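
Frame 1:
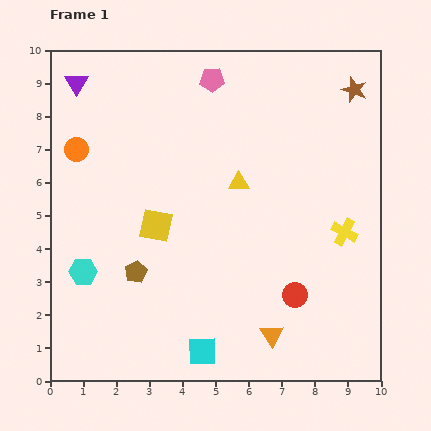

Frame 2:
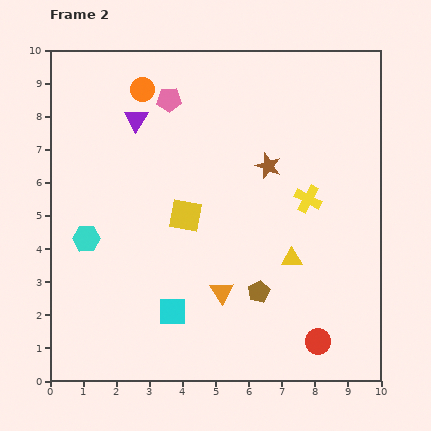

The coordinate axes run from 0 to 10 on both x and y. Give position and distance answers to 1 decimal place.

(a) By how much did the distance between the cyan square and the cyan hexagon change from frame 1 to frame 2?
-0.9

Distance in frame 1: 4.3. Distance in frame 2: 3.4.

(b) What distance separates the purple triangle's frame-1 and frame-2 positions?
2.1

The purple triangle moved from (0.8, 9.0) to (2.6, 7.9), a distance of √(1.8² + 1.1²) ≈ 2.1.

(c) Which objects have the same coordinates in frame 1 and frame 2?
none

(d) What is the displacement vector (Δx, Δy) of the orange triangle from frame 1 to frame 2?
(-1.5, 1.3)

The orange triangle was at (6.7, 1.4) in frame 1 and (5.2, 2.7) in frame 2.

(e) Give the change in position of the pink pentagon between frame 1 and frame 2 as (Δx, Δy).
(-1.3, -0.6)

The pink pentagon was at (4.9, 9.1) in frame 1 and (3.6, 8.5) in frame 2.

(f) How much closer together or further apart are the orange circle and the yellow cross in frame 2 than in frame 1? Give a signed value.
-2.5

Distance in frame 1: 8.5. Distance in frame 2: 6.0.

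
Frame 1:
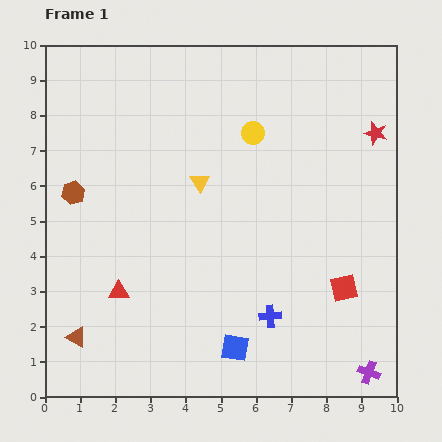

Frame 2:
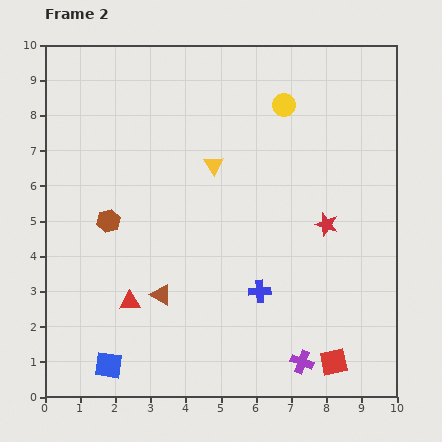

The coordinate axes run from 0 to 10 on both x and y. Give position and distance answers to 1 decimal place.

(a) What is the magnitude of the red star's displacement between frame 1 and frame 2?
3.0

The red star moved from (9.4, 7.5) to (8.0, 4.9), a distance of √(1.4² + 2.6²) ≈ 3.0.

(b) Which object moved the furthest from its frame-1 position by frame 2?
the blue square

(moved 3.6; next 3.0)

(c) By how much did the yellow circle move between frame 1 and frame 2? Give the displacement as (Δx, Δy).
(0.9, 0.8)

The yellow circle was at (5.9, 7.5) in frame 1 and (6.8, 8.3) in frame 2.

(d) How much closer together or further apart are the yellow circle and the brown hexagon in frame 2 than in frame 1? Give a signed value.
+0.6

Distance in frame 1: 5.4. Distance in frame 2: 6.0.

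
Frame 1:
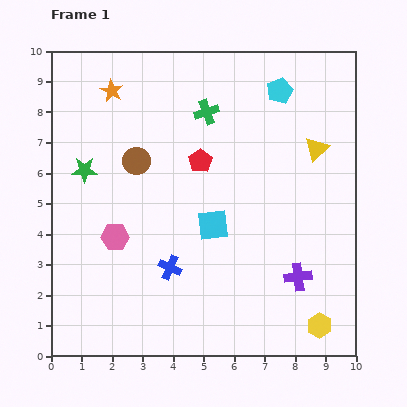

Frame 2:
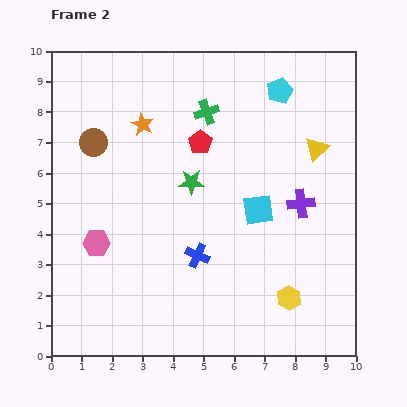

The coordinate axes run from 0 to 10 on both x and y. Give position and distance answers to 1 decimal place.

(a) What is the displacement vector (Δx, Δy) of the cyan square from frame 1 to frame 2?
(1.5, 0.5)

The cyan square was at (5.3, 4.3) in frame 1 and (6.8, 4.8) in frame 2.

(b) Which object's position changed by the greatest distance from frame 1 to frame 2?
the green star

(moved 3.5; next 2.4)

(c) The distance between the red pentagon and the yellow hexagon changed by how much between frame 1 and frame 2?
-0.8

Distance in frame 1: 6.7. Distance in frame 2: 5.9.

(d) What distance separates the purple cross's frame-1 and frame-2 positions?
2.4

The purple cross moved from (8.1, 2.6) to (8.2, 5.0), a distance of √(0.1² + 2.4²) ≈ 2.4.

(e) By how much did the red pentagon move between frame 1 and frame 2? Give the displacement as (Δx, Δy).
(0.0, 0.6)

The red pentagon was at (4.9, 6.4) in frame 1 and (4.9, 7.0) in frame 2.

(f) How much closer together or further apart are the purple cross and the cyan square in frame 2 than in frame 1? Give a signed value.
-1.9

Distance in frame 1: 3.3. Distance in frame 2: 1.4.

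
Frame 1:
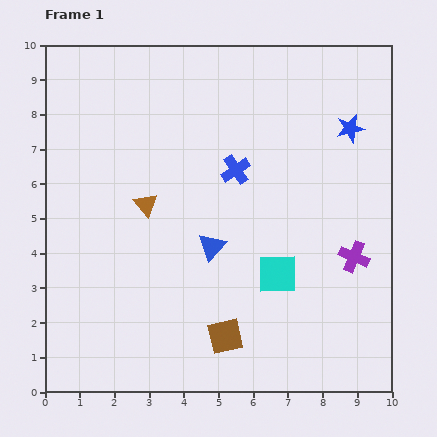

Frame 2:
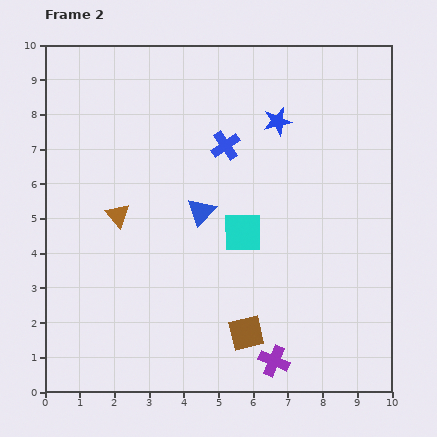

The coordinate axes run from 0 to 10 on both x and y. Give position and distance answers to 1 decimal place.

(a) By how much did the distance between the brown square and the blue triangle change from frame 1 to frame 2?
+1.1

Distance in frame 1: 2.6. Distance in frame 2: 3.7.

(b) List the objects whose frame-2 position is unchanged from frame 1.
none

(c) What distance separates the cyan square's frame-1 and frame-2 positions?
1.6

The cyan square moved from (6.7, 3.4) to (5.7, 4.6), a distance of √(1.0² + 1.2²) ≈ 1.6.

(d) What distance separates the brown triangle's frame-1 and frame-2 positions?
0.9

The brown triangle moved from (2.9, 5.4) to (2.1, 5.1), a distance of √(0.8² + 0.3²) ≈ 0.9.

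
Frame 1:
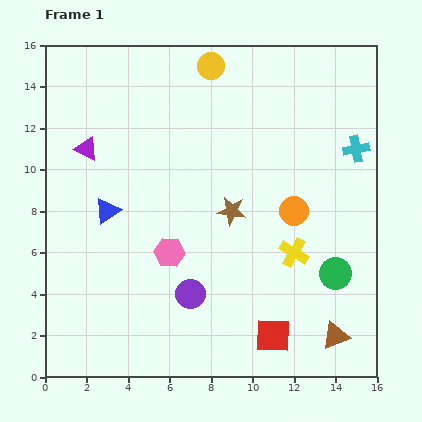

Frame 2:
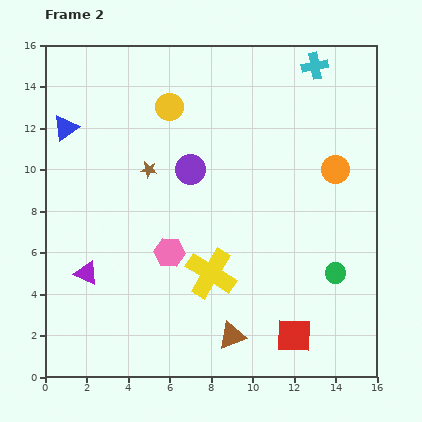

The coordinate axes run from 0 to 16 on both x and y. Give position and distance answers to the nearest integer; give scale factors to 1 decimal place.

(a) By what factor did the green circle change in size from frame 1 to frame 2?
0.7×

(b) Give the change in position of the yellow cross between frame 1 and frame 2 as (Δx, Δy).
(-4, -1)

The yellow cross was at (12, 6) in frame 1 and (8, 5) in frame 2.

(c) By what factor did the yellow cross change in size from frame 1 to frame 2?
1.7×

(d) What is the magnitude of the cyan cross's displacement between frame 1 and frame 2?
4

The cyan cross moved from (15, 11) to (13, 15), a distance of √(2² + 4²) ≈ 4.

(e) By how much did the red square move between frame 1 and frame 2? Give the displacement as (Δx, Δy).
(1, 0)

The red square was at (11, 2) in frame 1 and (12, 2) in frame 2.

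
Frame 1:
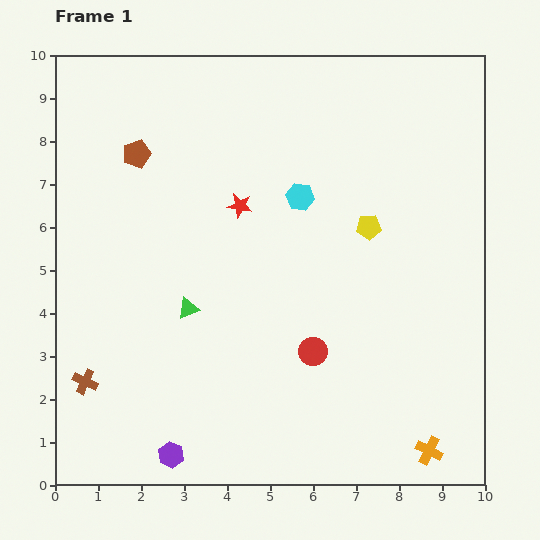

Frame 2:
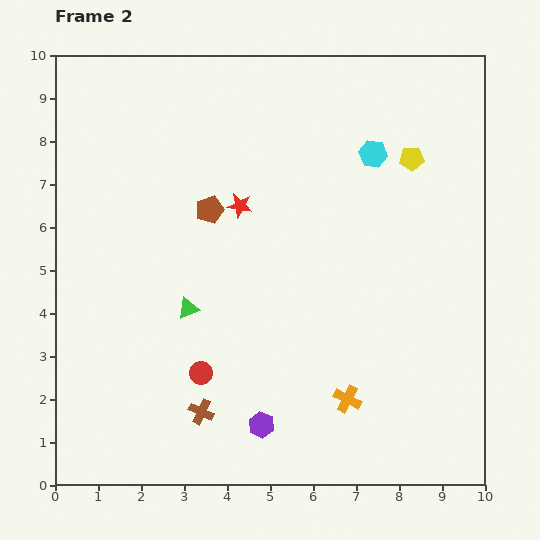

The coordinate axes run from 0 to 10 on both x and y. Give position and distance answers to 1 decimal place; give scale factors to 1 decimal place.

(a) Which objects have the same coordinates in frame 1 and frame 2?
the green triangle, the red star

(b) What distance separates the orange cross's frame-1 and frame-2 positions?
2.2

The orange cross moved from (8.7, 0.8) to (6.8, 2.0), a distance of √(1.9² + 1.2²) ≈ 2.2.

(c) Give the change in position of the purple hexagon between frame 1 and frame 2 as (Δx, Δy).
(2.1, 0.7)

The purple hexagon was at (2.7, 0.7) in frame 1 and (4.8, 1.4) in frame 2.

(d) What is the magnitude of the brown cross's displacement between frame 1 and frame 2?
2.8

The brown cross moved from (0.7, 2.4) to (3.4, 1.7), a distance of √(2.7² + 0.7²) ≈ 2.8.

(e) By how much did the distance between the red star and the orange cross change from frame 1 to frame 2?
-2.1

Distance in frame 1: 7.2. Distance in frame 2: 5.1.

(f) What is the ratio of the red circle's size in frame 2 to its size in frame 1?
0.8×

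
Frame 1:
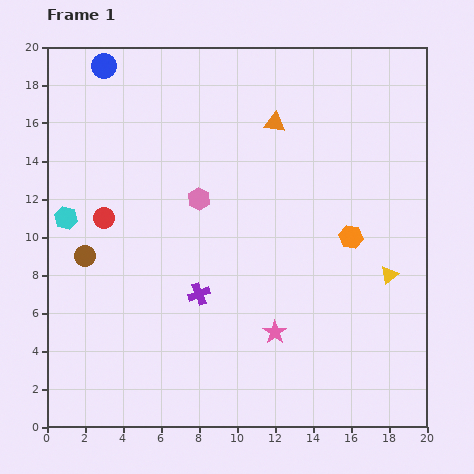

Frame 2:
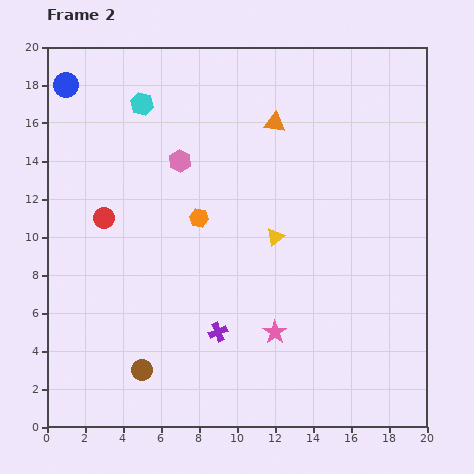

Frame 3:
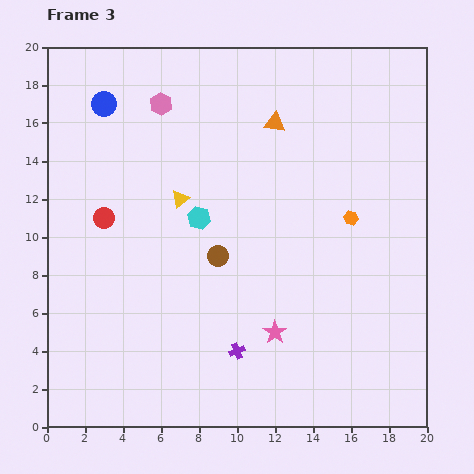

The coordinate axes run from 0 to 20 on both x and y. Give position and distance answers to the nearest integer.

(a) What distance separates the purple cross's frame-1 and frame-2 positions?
2

The purple cross moved from (8, 7) to (9, 5), a distance of √(1² + 2²) ≈ 2.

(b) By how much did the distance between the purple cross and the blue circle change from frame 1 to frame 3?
+2

Distance in frame 1: 13. Distance in frame 3: 15.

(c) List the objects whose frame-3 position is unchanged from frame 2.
the red circle, the pink star, the orange triangle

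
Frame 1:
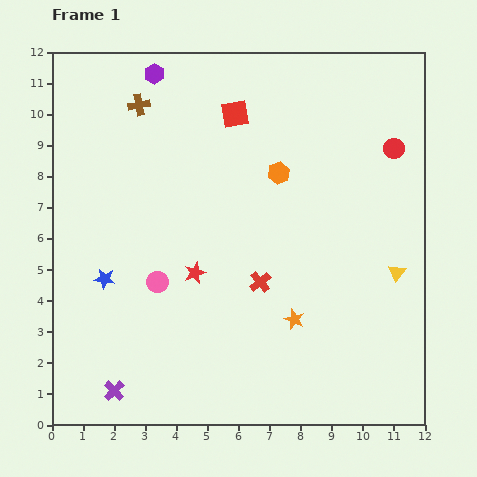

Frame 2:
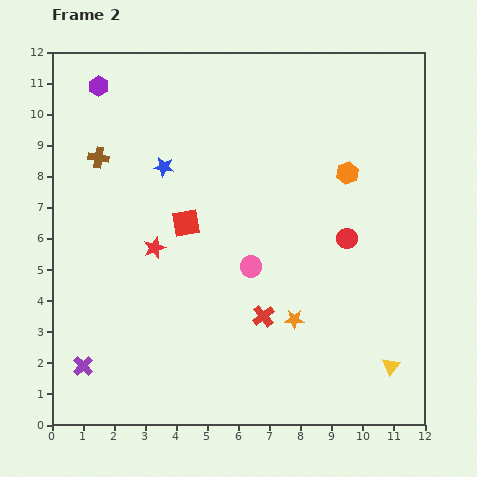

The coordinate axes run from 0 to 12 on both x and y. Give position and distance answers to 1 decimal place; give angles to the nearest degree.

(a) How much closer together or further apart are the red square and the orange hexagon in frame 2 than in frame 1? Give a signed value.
+3.0

Distance in frame 1: 2.4. Distance in frame 2: 5.4.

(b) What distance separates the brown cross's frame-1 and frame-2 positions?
2.1

The brown cross moved from (2.8, 10.3) to (1.5, 8.6), a distance of √(1.3² + 1.7²) ≈ 2.1.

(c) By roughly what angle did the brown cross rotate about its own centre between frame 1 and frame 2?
20° clockwise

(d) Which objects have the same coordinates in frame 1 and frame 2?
the orange star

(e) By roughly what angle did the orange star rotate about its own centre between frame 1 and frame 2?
21° counter-clockwise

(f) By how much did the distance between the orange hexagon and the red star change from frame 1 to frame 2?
+2.4

Distance in frame 1: 4.2. Distance in frame 2: 6.6.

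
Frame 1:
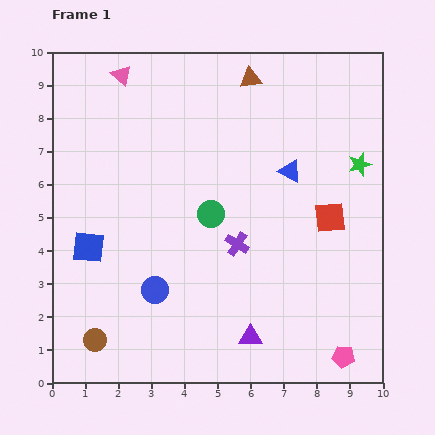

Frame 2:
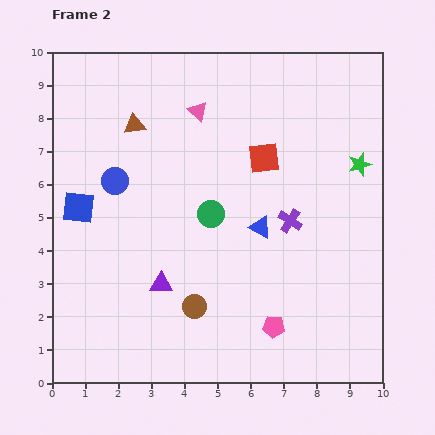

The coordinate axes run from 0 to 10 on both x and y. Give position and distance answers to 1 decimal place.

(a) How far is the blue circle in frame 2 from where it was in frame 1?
3.5

The blue circle moved from (3.1, 2.8) to (1.9, 6.1), a distance of √(1.2² + 3.3²) ≈ 3.5.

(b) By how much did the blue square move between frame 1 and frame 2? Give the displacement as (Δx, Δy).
(-0.3, 1.2)

The blue square was at (1.1, 4.1) in frame 1 and (0.8, 5.3) in frame 2.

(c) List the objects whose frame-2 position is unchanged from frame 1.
the green star, the green circle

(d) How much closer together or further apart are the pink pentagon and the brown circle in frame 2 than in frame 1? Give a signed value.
-5.0

Distance in frame 1: 7.5. Distance in frame 2: 2.5.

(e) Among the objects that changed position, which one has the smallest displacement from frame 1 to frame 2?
the blue square

(moved 1.2)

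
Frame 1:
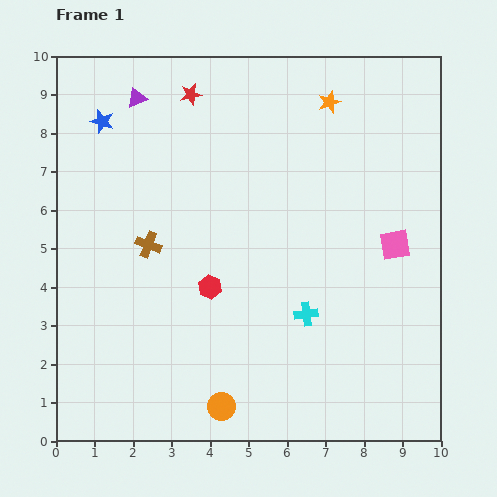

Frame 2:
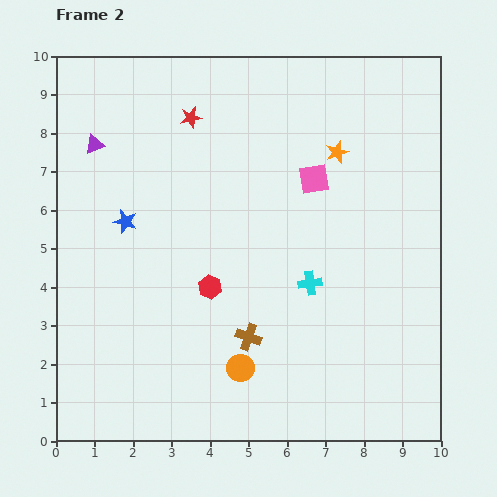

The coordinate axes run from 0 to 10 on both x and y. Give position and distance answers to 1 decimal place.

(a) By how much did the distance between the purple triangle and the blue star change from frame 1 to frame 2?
+1.1

Distance in frame 1: 1.1. Distance in frame 2: 2.2.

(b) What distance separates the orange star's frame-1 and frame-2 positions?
1.3

The orange star moved from (7.1, 8.8) to (7.3, 7.5), a distance of √(0.2² + 1.3²) ≈ 1.3.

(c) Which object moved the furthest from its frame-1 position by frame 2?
the brown cross

(moved 3.5; next 2.7)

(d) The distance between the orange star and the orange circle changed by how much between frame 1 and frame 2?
-2.3

Distance in frame 1: 8.4. Distance in frame 2: 6.1.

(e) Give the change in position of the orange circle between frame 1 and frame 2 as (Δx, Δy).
(0.5, 1.0)

The orange circle was at (4.3, 0.9) in frame 1 and (4.8, 1.9) in frame 2.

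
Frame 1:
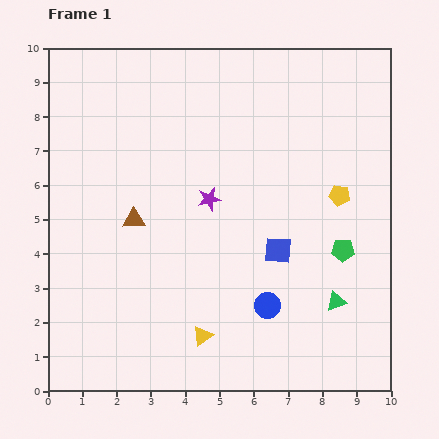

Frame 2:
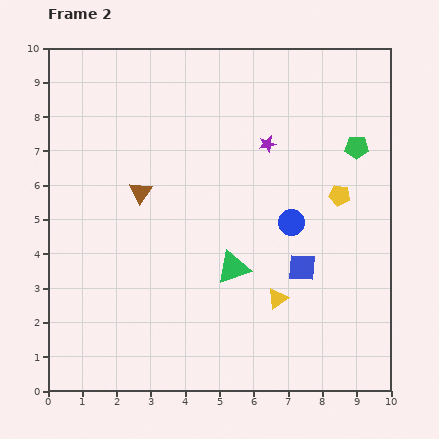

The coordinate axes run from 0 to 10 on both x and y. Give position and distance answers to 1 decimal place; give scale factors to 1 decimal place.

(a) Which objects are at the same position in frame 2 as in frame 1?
the yellow pentagon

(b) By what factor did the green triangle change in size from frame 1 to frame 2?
1.7×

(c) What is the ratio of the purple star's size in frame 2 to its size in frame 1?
0.7×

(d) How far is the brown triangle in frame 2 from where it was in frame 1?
0.8

The brown triangle moved from (2.5, 5.0) to (2.7, 5.8), a distance of √(0.2² + 0.8²) ≈ 0.8.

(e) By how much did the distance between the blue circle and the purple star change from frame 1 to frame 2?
-1.1

Distance in frame 1: 3.5. Distance in frame 2: 2.4.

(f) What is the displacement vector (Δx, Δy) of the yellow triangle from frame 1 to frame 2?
(2.2, 1.1)

The yellow triangle was at (4.5, 1.6) in frame 1 and (6.7, 2.7) in frame 2.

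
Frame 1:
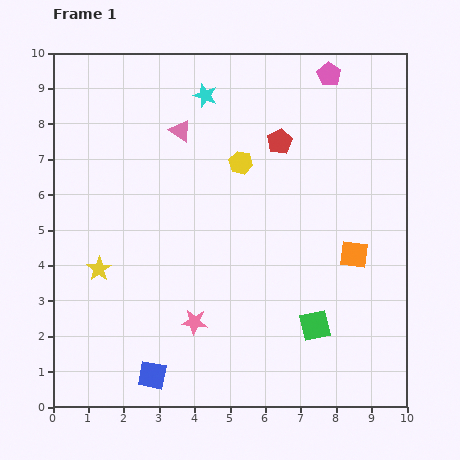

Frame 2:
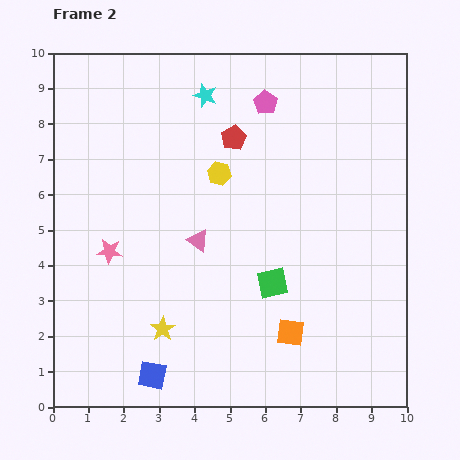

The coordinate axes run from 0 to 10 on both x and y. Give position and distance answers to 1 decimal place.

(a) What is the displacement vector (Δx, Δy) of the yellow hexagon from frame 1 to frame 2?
(-0.6, -0.3)

The yellow hexagon was at (5.3, 6.9) in frame 1 and (4.7, 6.6) in frame 2.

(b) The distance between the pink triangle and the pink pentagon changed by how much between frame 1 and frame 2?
-0.2

Distance in frame 1: 4.5. Distance in frame 2: 4.3.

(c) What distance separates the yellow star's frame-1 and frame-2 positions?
2.5

The yellow star moved from (1.3, 3.9) to (3.1, 2.2), a distance of √(1.8² + 1.7²) ≈ 2.5.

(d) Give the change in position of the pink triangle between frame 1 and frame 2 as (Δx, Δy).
(0.5, -3.1)

The pink triangle was at (3.6, 7.8) in frame 1 and (4.1, 4.7) in frame 2.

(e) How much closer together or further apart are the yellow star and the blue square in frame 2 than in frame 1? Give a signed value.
-2.1

Distance in frame 1: 3.4. Distance in frame 2: 1.3.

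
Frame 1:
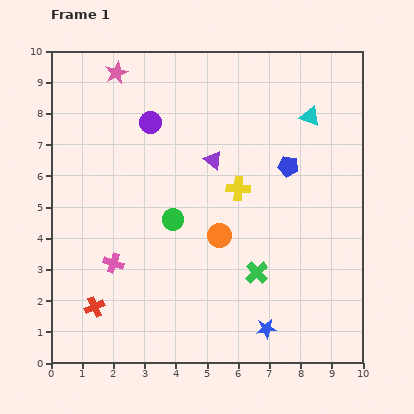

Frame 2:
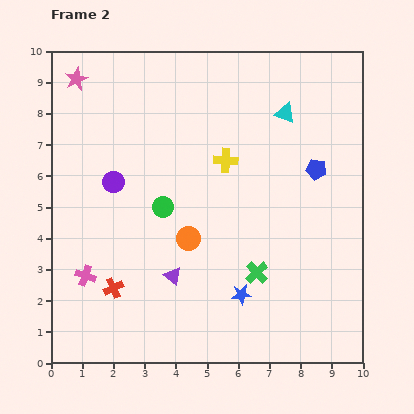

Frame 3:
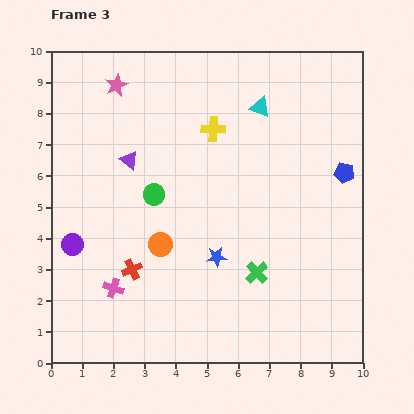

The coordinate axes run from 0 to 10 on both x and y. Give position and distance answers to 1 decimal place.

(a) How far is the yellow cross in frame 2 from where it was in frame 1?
1.0

The yellow cross moved from (6.0, 5.6) to (5.6, 6.5), a distance of √(0.4² + 0.9²) ≈ 1.0.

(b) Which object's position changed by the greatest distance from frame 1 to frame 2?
the purple triangle

(moved 3.9; next 2.2)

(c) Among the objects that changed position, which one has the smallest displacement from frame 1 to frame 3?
the pink star

(moved 0.4)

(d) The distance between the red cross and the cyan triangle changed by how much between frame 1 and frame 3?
-2.6

Distance in frame 1: 9.2. Distance in frame 3: 6.6.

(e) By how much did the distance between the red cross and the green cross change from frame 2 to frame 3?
-0.6

Distance in frame 2: 4.6. Distance in frame 3: 4.0.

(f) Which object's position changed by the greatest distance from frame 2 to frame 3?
the purple triangle

(moved 4.0; next 2.4)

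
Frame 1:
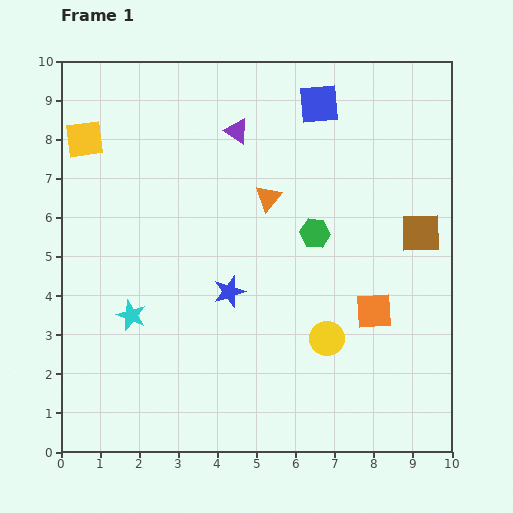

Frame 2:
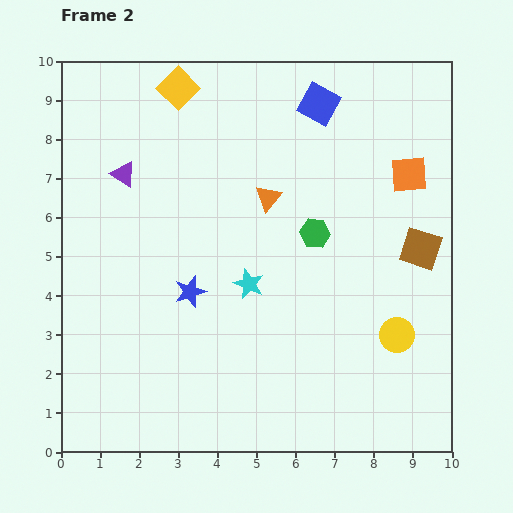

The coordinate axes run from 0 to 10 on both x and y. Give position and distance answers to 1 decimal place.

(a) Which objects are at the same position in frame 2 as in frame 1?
the orange triangle, the green hexagon, the blue square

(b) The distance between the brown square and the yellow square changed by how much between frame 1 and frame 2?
-1.5

Distance in frame 1: 8.9. Distance in frame 2: 7.4.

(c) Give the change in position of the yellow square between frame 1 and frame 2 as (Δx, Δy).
(2.4, 1.3)

The yellow square was at (0.6, 8.0) in frame 1 and (3.0, 9.3) in frame 2.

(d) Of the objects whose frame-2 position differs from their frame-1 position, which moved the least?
the brown square

(moved 0.4)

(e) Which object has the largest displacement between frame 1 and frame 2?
the orange square

(moved 3.6; next 3.1)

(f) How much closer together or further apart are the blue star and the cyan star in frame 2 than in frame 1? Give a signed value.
-1.1

Distance in frame 1: 2.6. Distance in frame 2: 1.5.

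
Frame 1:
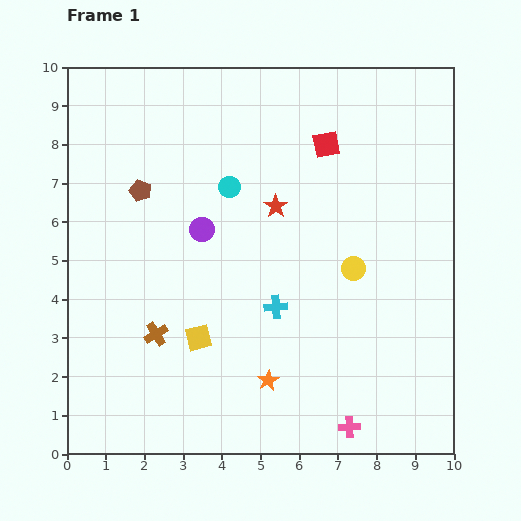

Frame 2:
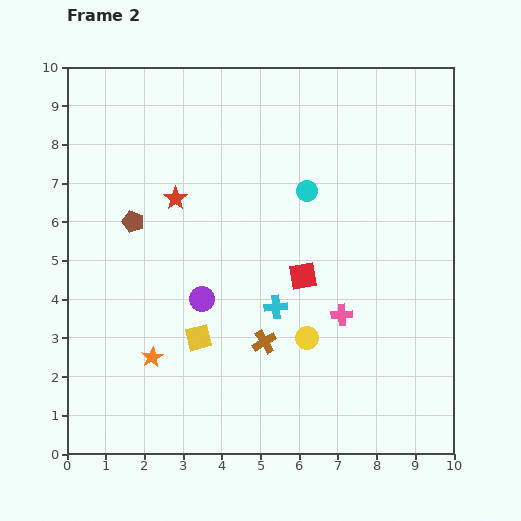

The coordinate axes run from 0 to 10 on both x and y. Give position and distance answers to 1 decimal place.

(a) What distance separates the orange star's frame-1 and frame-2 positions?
3.1

The orange star moved from (5.2, 1.9) to (2.2, 2.5), a distance of √(3.0² + 0.6²) ≈ 3.1.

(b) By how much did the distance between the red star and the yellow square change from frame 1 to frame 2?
-0.3

Distance in frame 1: 3.9. Distance in frame 2: 3.6.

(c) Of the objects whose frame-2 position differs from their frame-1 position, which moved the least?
the brown pentagon

(moved 0.8)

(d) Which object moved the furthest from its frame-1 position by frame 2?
the red square

(moved 3.5; next 3.1)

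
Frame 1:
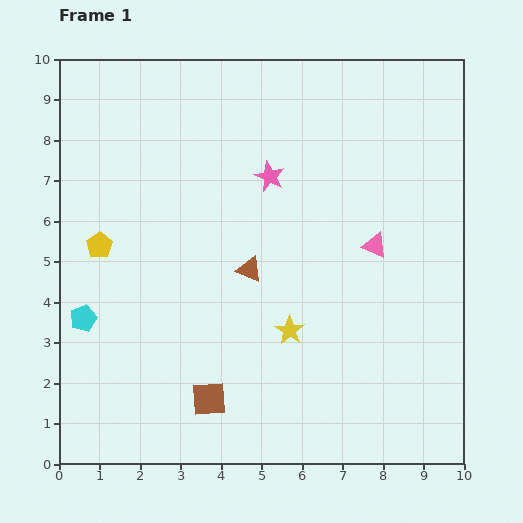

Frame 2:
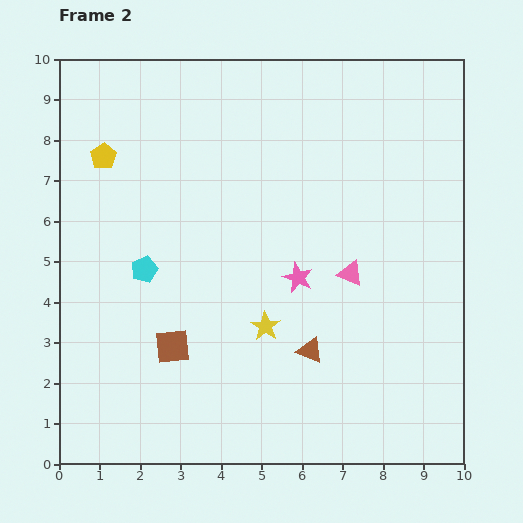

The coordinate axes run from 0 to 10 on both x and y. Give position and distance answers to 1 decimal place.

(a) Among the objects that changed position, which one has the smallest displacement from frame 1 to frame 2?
the yellow star

(moved 0.6)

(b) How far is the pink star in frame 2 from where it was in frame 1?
2.6

The pink star moved from (5.2, 7.1) to (5.9, 4.6), a distance of √(0.7² + 2.5²) ≈ 2.6.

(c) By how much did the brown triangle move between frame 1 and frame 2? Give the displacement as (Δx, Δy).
(1.5, -2.0)

The brown triangle was at (4.7, 4.8) in frame 1 and (6.2, 2.8) in frame 2.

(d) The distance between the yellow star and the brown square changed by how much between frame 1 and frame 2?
-0.2

Distance in frame 1: 2.6. Distance in frame 2: 2.4.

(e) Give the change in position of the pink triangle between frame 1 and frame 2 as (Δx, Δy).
(-0.6, -0.7)

The pink triangle was at (7.8, 5.4) in frame 1 and (7.2, 4.7) in frame 2.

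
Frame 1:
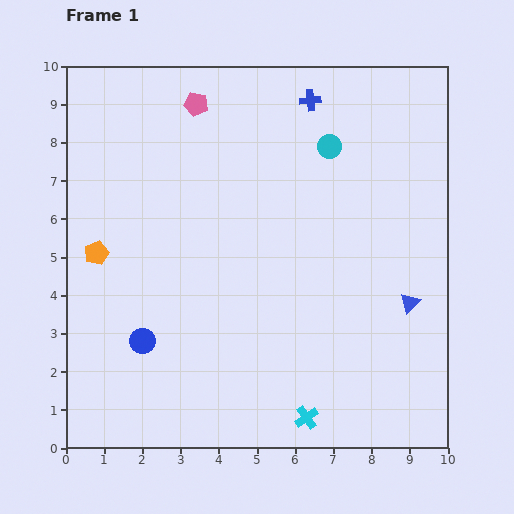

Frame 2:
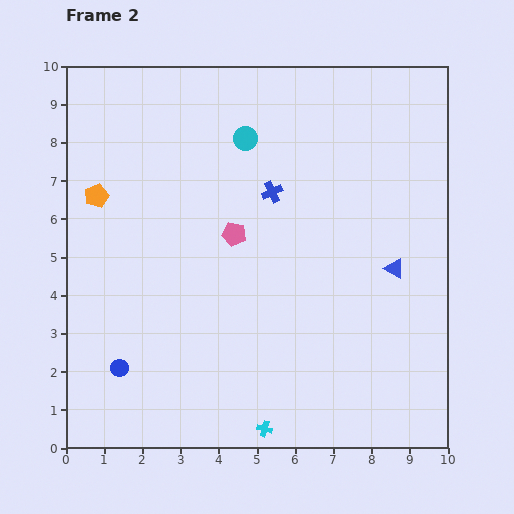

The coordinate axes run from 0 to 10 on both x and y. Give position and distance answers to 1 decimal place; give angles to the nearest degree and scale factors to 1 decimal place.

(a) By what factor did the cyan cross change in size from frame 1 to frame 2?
0.6×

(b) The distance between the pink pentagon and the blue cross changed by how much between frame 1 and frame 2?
-1.5

Distance in frame 1: 3.0. Distance in frame 2: 1.5.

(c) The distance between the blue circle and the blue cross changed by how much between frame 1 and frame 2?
-1.6

Distance in frame 1: 7.7. Distance in frame 2: 6.1.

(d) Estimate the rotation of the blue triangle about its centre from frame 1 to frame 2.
47° counter-clockwise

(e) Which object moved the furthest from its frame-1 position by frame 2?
the pink pentagon

(moved 3.5; next 2.6)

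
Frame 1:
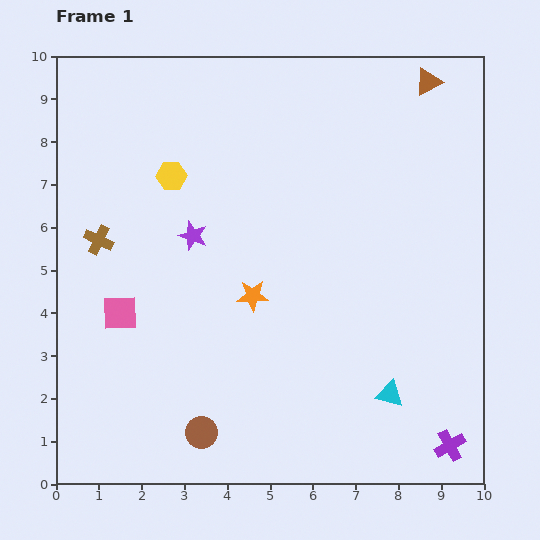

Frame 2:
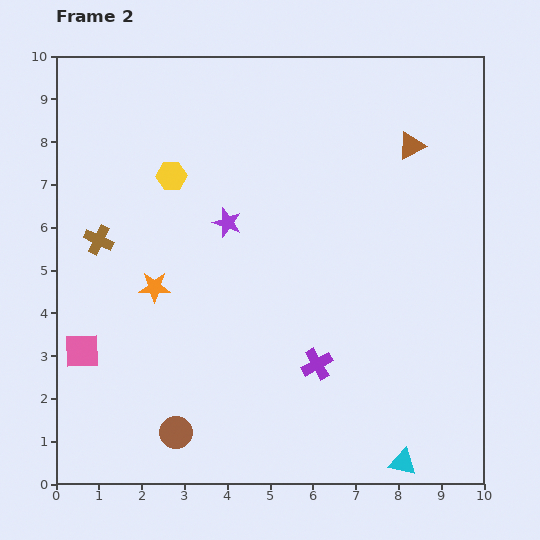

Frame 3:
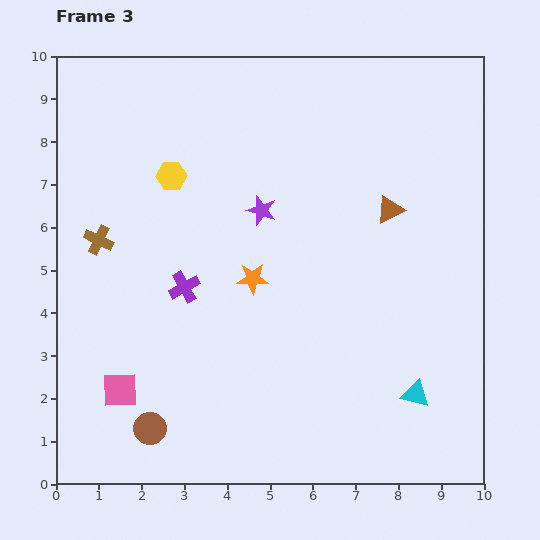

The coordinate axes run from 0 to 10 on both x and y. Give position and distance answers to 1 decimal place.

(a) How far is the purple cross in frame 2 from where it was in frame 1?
3.6

The purple cross moved from (9.2, 0.9) to (6.1, 2.8), a distance of √(3.1² + 1.9²) ≈ 3.6.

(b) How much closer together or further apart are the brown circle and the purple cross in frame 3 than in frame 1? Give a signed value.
-2.4

Distance in frame 1: 5.8. Distance in frame 3: 3.4.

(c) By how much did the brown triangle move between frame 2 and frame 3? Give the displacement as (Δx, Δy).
(-0.5, -1.5)

The brown triangle was at (8.3, 7.9) in frame 2 and (7.8, 6.4) in frame 3.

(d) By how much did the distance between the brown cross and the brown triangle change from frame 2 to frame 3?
-0.8

Distance in frame 2: 7.6. Distance in frame 3: 6.8.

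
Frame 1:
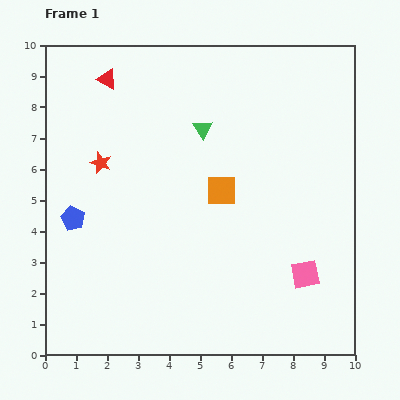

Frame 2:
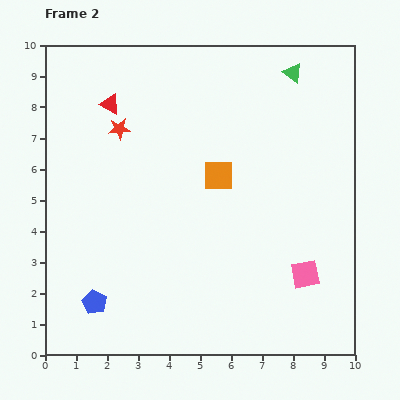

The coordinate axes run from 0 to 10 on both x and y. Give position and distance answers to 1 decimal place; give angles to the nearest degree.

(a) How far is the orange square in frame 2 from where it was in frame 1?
0.5

The orange square moved from (5.7, 5.3) to (5.6, 5.8), a distance of √(0.1² + 0.5²) ≈ 0.5.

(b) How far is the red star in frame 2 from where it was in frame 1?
1.3

The red star moved from (1.8, 6.2) to (2.4, 7.3), a distance of √(0.6² + 1.1²) ≈ 1.3.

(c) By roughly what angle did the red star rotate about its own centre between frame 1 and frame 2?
27° counter-clockwise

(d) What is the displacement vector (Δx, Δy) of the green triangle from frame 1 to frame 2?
(2.9, 1.8)

The green triangle was at (5.1, 7.3) in frame 1 and (8.0, 9.1) in frame 2.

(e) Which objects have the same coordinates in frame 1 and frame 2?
the pink square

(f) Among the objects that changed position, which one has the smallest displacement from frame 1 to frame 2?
the orange square

(moved 0.5)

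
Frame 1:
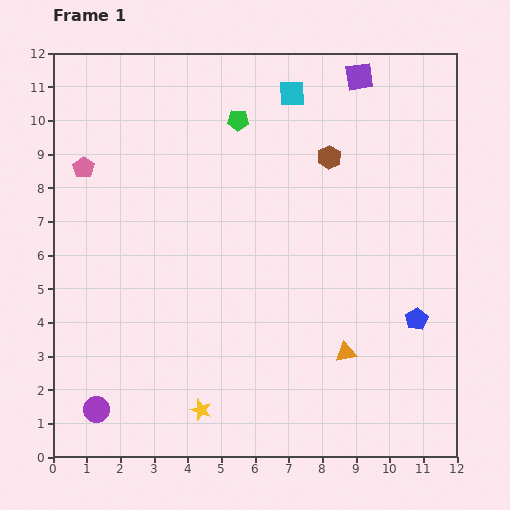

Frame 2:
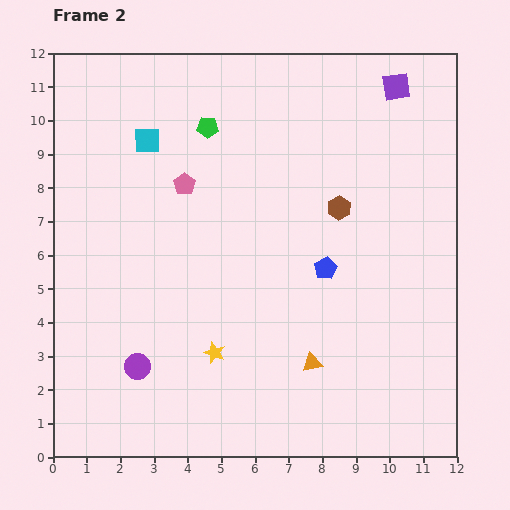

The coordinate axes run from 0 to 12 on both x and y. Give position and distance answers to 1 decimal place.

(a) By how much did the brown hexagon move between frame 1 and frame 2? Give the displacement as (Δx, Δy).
(0.3, -1.5)

The brown hexagon was at (8.2, 8.9) in frame 1 and (8.5, 7.4) in frame 2.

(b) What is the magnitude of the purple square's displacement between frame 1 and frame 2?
1.1

The purple square moved from (9.1, 11.3) to (10.2, 11.0), a distance of √(1.1² + 0.3²) ≈ 1.1.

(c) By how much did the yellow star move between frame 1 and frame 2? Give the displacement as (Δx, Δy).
(0.4, 1.7)

The yellow star was at (4.4, 1.4) in frame 1 and (4.8, 3.1) in frame 2.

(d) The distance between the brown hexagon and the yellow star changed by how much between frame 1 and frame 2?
-2.7

Distance in frame 1: 8.4. Distance in frame 2: 5.7.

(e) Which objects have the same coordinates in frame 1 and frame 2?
none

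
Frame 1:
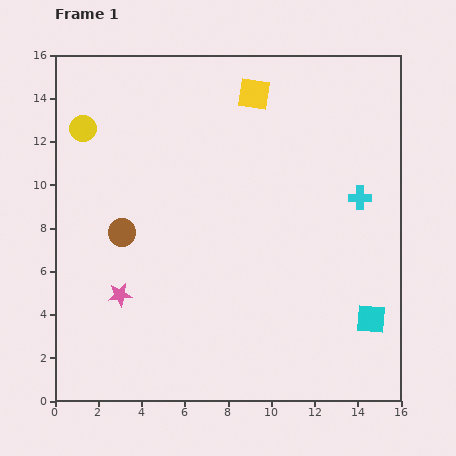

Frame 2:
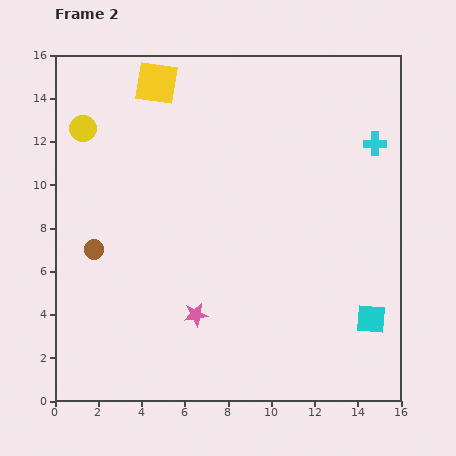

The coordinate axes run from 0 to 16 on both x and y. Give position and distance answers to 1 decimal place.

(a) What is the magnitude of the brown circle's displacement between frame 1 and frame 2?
1.5

The brown circle moved from (3.1, 7.8) to (1.8, 7.0), a distance of √(1.3² + 0.8²) ≈ 1.5.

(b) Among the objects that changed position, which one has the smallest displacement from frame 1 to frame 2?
the brown circle

(moved 1.5)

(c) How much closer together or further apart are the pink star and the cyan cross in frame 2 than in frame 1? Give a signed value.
-0.5

Distance in frame 1: 12.0. Distance in frame 2: 11.5.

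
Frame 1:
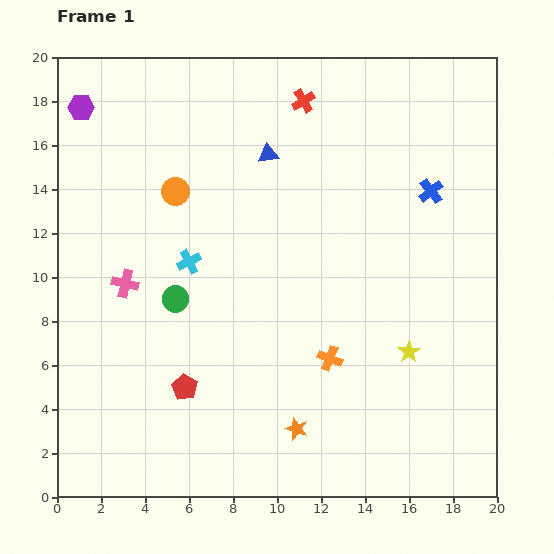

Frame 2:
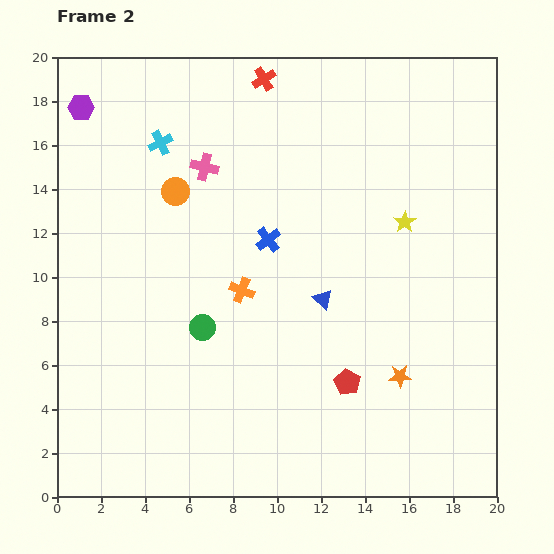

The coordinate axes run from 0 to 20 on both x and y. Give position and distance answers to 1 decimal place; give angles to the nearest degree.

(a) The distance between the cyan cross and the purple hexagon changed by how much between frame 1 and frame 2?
-4.6

Distance in frame 1: 8.5. Distance in frame 2: 3.9.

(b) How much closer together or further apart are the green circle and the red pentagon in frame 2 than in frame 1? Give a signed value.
+3.1

Distance in frame 1: 4.0. Distance in frame 2: 7.1.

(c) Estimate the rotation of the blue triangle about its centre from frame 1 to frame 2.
50° clockwise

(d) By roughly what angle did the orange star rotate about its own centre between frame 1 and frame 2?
22° counter-clockwise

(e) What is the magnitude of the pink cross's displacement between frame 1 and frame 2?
6.4

The pink cross moved from (3.1, 9.7) to (6.7, 15.0), a distance of √(3.6² + 5.3²) ≈ 6.4.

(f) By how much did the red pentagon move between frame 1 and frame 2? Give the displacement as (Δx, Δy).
(7.4, 0.2)

The red pentagon was at (5.8, 5.0) in frame 1 and (13.2, 5.2) in frame 2.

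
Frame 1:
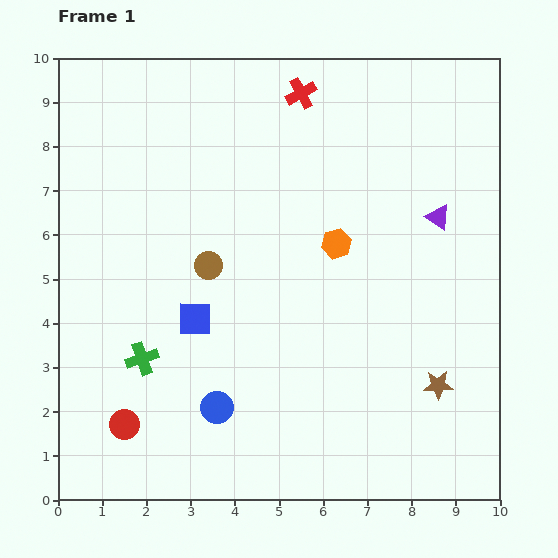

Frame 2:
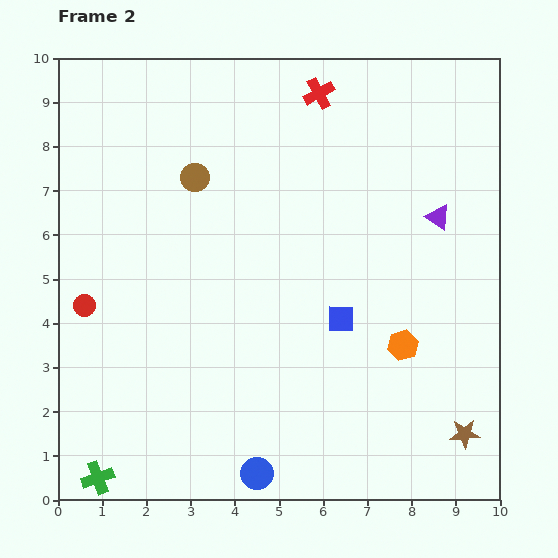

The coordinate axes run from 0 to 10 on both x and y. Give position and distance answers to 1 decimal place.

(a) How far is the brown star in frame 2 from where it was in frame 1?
1.3

The brown star moved from (8.6, 2.6) to (9.2, 1.5), a distance of √(0.6² + 1.1²) ≈ 1.3.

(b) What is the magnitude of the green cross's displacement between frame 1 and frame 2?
2.9

The green cross moved from (1.9, 3.2) to (0.9, 0.5), a distance of √(1.0² + 2.7²) ≈ 2.9.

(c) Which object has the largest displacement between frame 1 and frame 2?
the blue square

(moved 3.3; next 2.9)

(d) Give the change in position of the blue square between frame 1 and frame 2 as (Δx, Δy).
(3.3, 0.0)

The blue square was at (3.1, 4.1) in frame 1 and (6.4, 4.1) in frame 2.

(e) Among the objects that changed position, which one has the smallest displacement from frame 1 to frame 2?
the red cross

(moved 0.4)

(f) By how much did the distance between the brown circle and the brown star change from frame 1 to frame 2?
+2.5

Distance in frame 1: 5.9. Distance in frame 2: 8.4.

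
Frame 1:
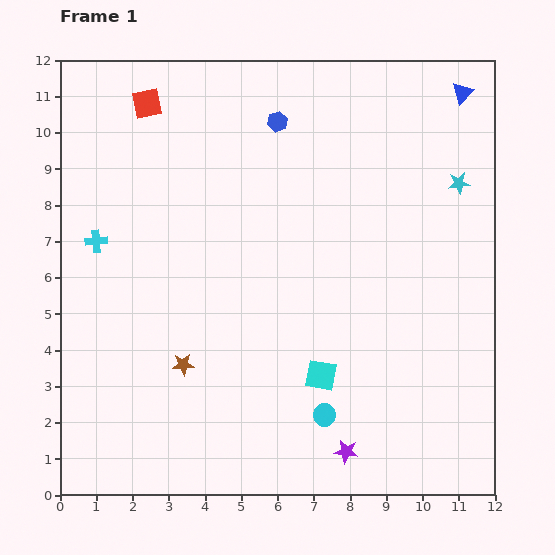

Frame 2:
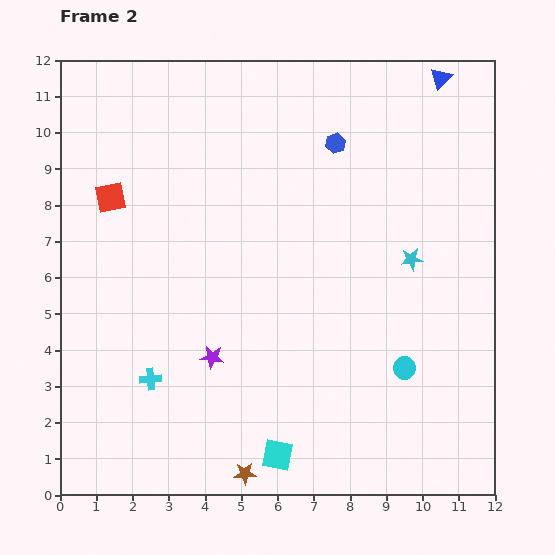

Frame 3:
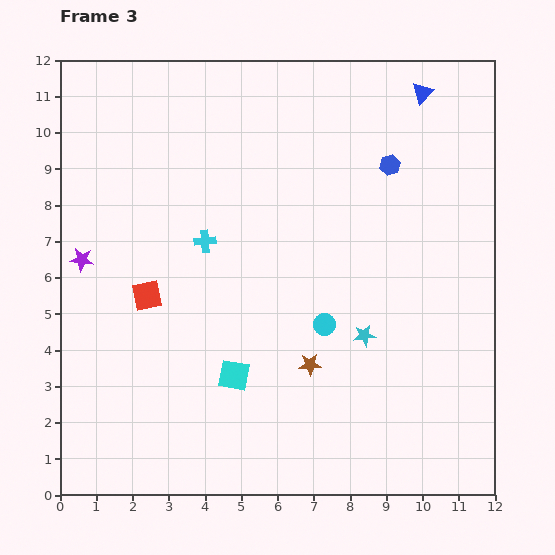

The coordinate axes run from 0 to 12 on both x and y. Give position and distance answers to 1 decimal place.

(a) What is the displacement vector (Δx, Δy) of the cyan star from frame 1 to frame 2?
(-1.3, -2.1)

The cyan star was at (11.0, 8.6) in frame 1 and (9.7, 6.5) in frame 2.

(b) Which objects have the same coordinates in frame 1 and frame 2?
none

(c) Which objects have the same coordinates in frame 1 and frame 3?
none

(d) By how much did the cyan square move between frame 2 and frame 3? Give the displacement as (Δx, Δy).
(-1.2, 2.2)

The cyan square was at (6.0, 1.1) in frame 2 and (4.8, 3.3) in frame 3.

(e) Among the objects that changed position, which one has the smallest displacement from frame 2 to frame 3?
the blue triangle

(moved 0.6)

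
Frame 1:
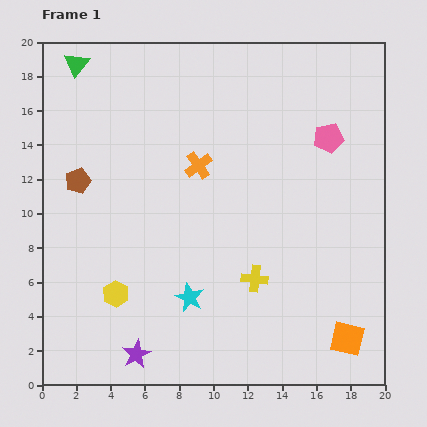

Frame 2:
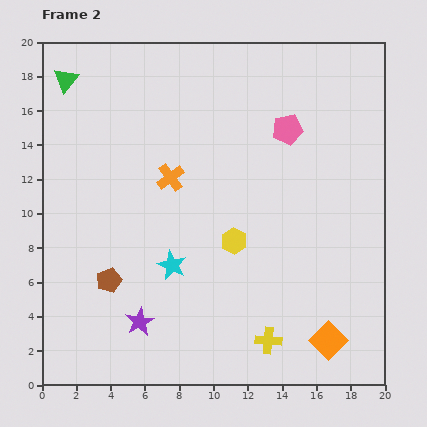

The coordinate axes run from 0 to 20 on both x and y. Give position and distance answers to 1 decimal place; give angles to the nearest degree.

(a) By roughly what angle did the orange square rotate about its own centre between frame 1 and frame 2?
31° clockwise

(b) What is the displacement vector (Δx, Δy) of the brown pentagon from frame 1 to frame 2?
(1.8, -5.8)

The brown pentagon was at (2.1, 11.9) in frame 1 and (3.9, 6.1) in frame 2.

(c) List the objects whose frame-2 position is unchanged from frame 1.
none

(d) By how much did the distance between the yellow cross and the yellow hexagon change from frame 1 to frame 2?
-2.0

Distance in frame 1: 8.1. Distance in frame 2: 6.1.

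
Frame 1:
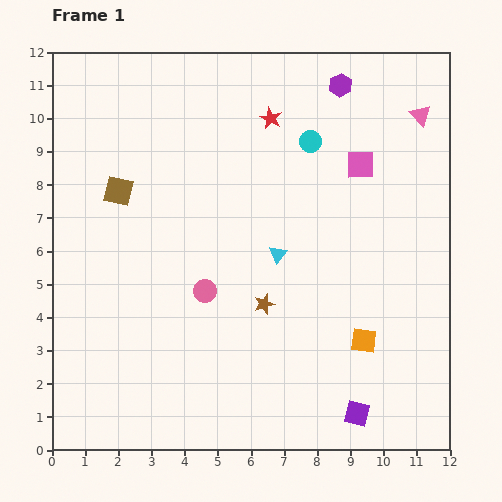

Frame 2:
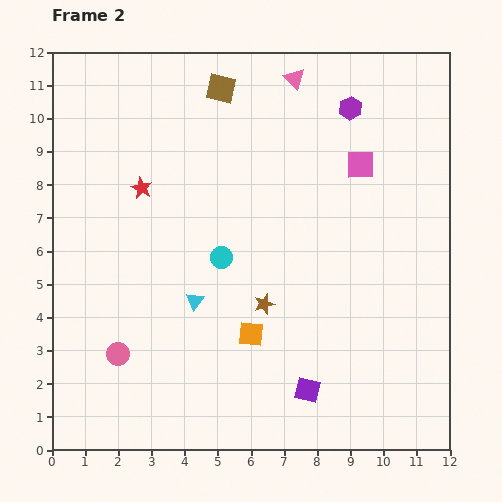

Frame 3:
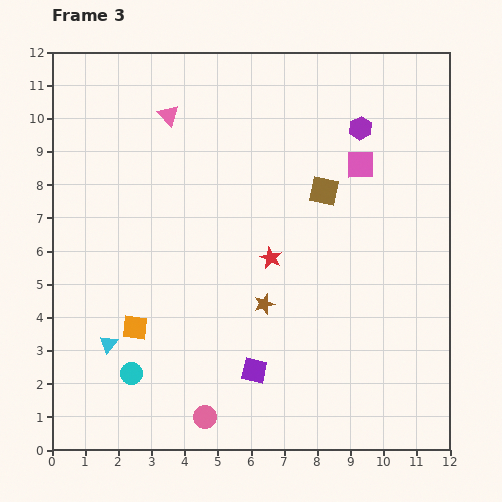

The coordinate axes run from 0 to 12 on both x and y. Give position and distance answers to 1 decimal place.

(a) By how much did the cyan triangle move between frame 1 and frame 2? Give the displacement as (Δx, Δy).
(-2.5, -1.4)

The cyan triangle was at (6.8, 5.9) in frame 1 and (4.3, 4.5) in frame 2.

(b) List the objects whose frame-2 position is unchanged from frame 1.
the pink square, the brown star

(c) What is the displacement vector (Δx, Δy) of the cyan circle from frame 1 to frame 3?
(-5.4, -7.0)

The cyan circle was at (7.8, 9.3) in frame 1 and (2.4, 2.3) in frame 3.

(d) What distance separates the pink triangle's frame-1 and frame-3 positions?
7.6

The pink triangle moved from (11.1, 10.1) to (3.5, 10.1), a distance of √(7.6² + 0.0²) ≈ 7.6.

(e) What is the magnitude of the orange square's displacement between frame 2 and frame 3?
3.5

The orange square moved from (6.0, 3.5) to (2.5, 3.7), a distance of √(3.5² + 0.2²) ≈ 3.5.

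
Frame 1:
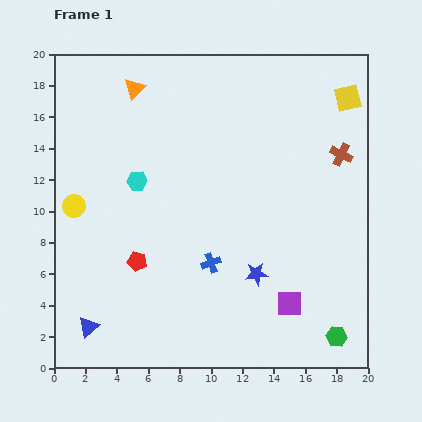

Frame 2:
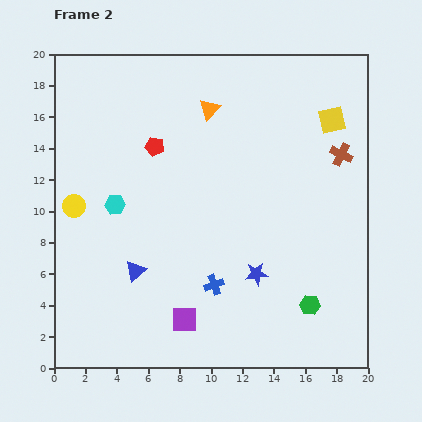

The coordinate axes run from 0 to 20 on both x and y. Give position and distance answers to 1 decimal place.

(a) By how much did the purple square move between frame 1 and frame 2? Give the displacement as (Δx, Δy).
(-6.7, -1.0)

The purple square was at (15.0, 4.1) in frame 1 and (8.3, 3.1) in frame 2.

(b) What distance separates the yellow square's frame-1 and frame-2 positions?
1.7

The yellow square moved from (18.7, 17.2) to (17.7, 15.8), a distance of √(1.0² + 1.4²) ≈ 1.7.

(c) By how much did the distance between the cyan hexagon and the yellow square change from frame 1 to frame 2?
+0.4

Distance in frame 1: 14.4. Distance in frame 2: 14.8.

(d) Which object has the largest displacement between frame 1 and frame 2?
the red pentagon

(moved 7.4; next 6.8)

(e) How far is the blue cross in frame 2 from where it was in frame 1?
1.4

The blue cross moved from (10.0, 6.7) to (10.2, 5.3), a distance of √(0.2² + 1.4²) ≈ 1.4.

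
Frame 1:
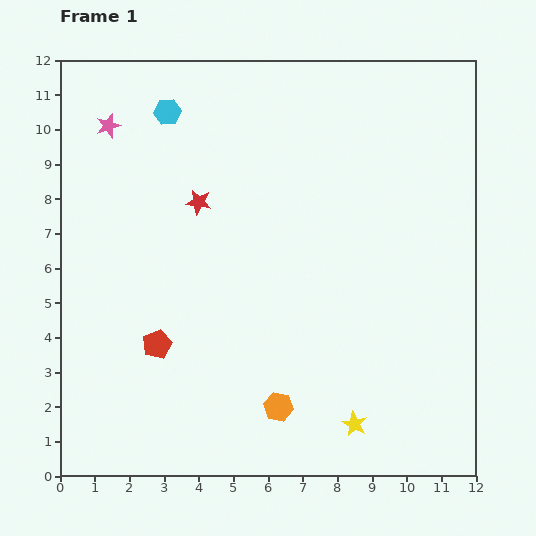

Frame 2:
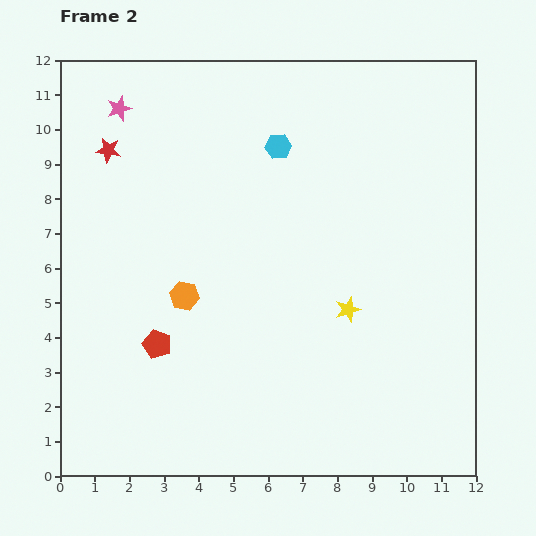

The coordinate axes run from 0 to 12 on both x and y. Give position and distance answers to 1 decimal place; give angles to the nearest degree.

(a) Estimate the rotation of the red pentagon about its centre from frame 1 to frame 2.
28° counter-clockwise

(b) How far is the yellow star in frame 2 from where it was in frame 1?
3.3

The yellow star moved from (8.5, 1.5) to (8.3, 4.8), a distance of √(0.2² + 3.3²) ≈ 3.3.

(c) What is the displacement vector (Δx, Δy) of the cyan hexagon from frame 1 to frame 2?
(3.2, -1.0)

The cyan hexagon was at (3.1, 10.5) in frame 1 and (6.3, 9.5) in frame 2.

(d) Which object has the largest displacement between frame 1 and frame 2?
the orange hexagon

(moved 4.2; next 3.4)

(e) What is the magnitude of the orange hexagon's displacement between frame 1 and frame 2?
4.2

The orange hexagon moved from (6.3, 2.0) to (3.6, 5.2), a distance of √(2.7² + 3.2²) ≈ 4.2.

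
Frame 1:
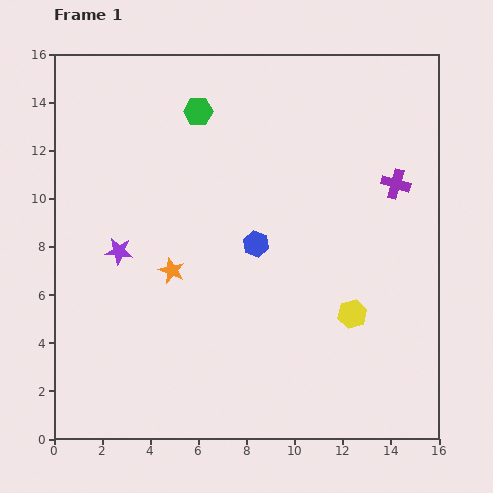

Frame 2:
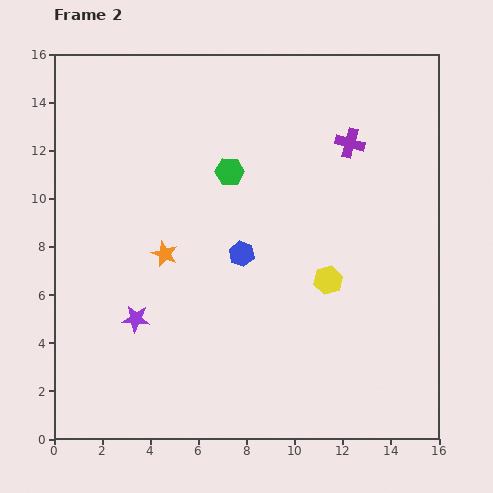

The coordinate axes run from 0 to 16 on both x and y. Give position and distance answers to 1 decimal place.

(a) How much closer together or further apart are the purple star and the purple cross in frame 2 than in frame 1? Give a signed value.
-0.3

Distance in frame 1: 11.8. Distance in frame 2: 11.5.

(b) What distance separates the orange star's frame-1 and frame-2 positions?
0.8

The orange star moved from (4.9, 7.0) to (4.6, 7.7), a distance of √(0.3² + 0.7²) ≈ 0.8.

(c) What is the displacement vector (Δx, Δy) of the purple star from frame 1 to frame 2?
(0.7, -2.8)

The purple star was at (2.7, 7.8) in frame 1 and (3.4, 5.0) in frame 2.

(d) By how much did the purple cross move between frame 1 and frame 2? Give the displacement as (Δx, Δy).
(-1.9, 1.7)

The purple cross was at (14.2, 10.6) in frame 1 and (12.3, 12.3) in frame 2.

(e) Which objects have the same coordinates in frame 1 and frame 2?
none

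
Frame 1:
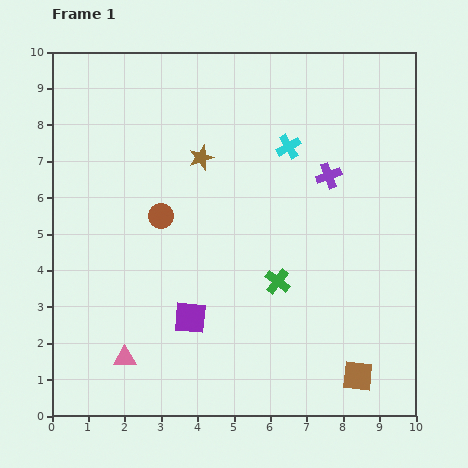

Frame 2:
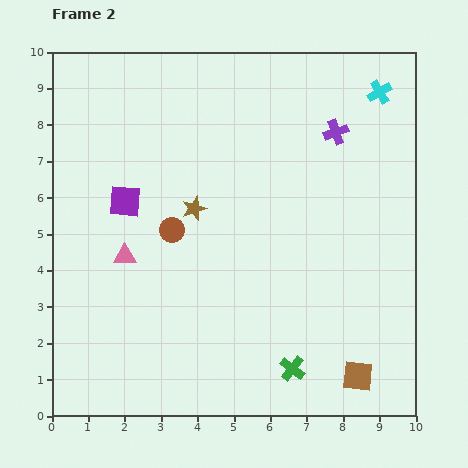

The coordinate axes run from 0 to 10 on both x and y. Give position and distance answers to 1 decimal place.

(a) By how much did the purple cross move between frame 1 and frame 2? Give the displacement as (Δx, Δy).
(0.2, 1.2)

The purple cross was at (7.6, 6.6) in frame 1 and (7.8, 7.8) in frame 2.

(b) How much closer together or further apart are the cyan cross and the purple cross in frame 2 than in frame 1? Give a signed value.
+0.2

Distance in frame 1: 1.4. Distance in frame 2: 1.6.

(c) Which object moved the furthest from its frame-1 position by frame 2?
the purple square

(moved 3.7; next 2.9)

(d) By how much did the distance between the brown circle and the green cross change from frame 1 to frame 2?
+1.3

Distance in frame 1: 3.7. Distance in frame 2: 5.0.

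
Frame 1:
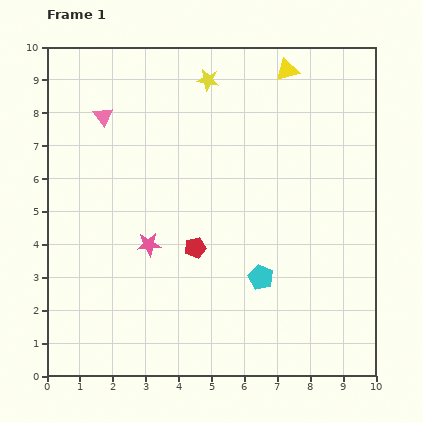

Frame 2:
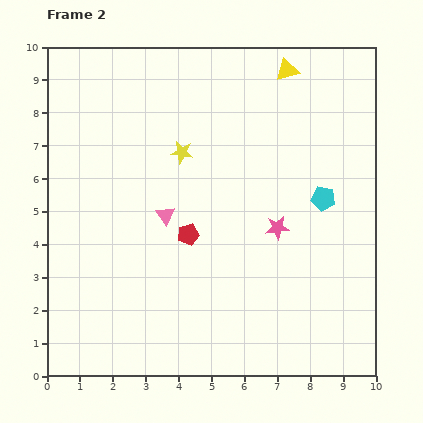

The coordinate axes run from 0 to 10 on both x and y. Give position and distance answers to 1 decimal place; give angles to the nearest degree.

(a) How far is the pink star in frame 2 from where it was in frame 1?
3.9

The pink star moved from (3.1, 4.0) to (7.0, 4.5), a distance of √(3.9² + 0.5²) ≈ 3.9.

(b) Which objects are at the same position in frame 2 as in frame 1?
the yellow triangle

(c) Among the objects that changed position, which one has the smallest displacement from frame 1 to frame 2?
the red pentagon

(moved 0.4)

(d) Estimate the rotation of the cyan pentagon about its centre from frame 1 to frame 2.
15° counter-clockwise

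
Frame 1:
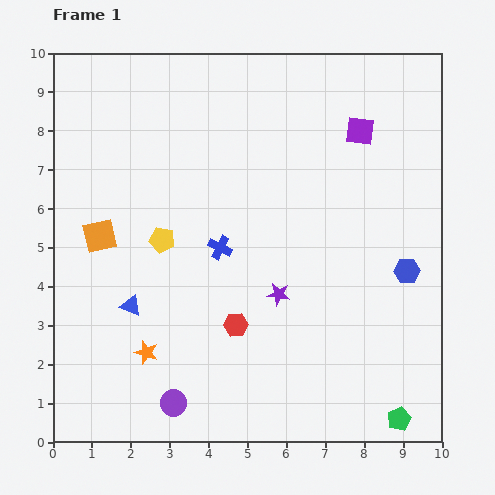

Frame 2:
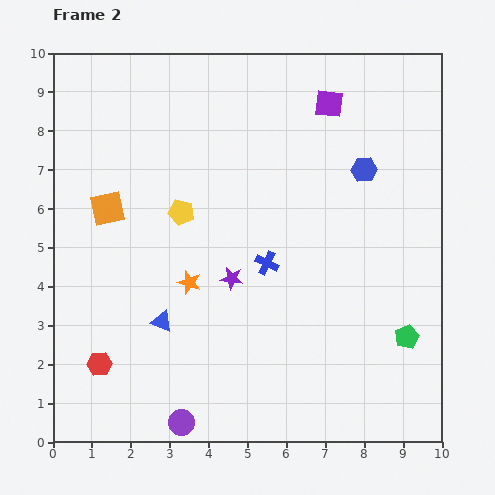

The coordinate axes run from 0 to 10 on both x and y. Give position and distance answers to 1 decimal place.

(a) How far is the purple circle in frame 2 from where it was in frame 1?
0.5

The purple circle moved from (3.1, 1.0) to (3.3, 0.5), a distance of √(0.2² + 0.5²) ≈ 0.5.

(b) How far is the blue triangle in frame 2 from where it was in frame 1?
0.9

The blue triangle moved from (2.0, 3.5) to (2.8, 3.1), a distance of √(0.8² + 0.4²) ≈ 0.9.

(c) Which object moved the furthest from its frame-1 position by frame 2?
the red hexagon

(moved 3.6; next 2.8)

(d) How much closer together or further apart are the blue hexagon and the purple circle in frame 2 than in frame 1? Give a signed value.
+1.1

Distance in frame 1: 6.9. Distance in frame 2: 8.0.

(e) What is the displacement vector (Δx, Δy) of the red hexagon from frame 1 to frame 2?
(-3.5, -1.0)

The red hexagon was at (4.7, 3.0) in frame 1 and (1.2, 2.0) in frame 2.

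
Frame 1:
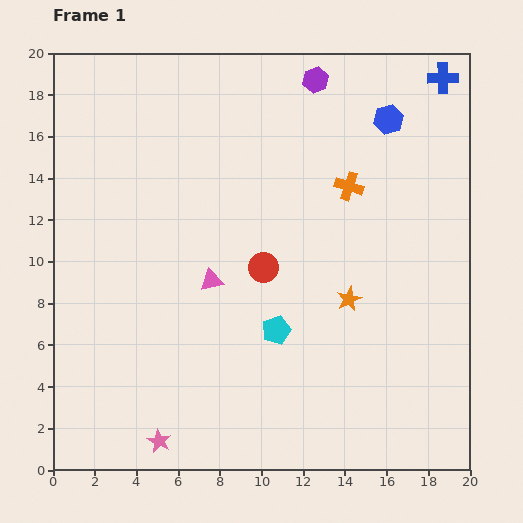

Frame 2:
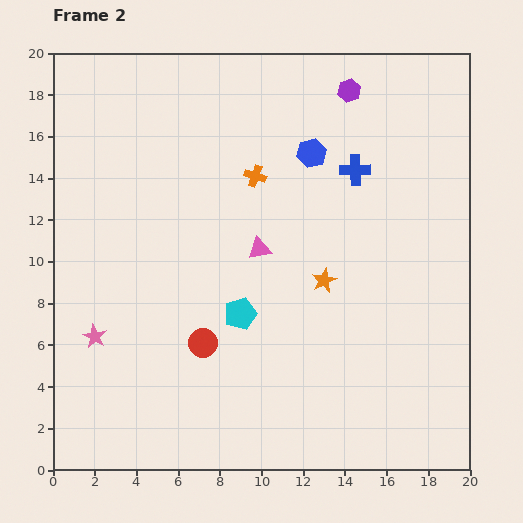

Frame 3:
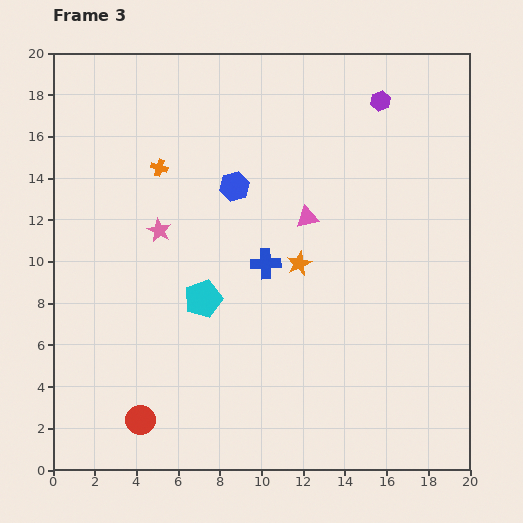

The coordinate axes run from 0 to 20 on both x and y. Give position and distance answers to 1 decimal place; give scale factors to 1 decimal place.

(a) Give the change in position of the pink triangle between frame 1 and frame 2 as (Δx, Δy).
(2.3, 1.5)

The pink triangle was at (7.6, 9.1) in frame 1 and (9.9, 10.6) in frame 2.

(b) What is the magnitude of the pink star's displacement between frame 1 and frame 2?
5.9

The pink star moved from (5.1, 1.4) to (2.0, 6.4), a distance of √(3.1² + 5.0²) ≈ 5.9.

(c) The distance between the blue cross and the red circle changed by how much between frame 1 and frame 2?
-1.4

Distance in frame 1: 12.5. Distance in frame 2: 11.1.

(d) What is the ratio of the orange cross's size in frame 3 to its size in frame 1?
0.6×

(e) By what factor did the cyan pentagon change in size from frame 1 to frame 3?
1.3×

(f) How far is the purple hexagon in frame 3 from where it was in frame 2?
1.6

The purple hexagon moved from (14.2, 18.2) to (15.7, 17.7), a distance of √(1.5² + 0.5²) ≈ 1.6.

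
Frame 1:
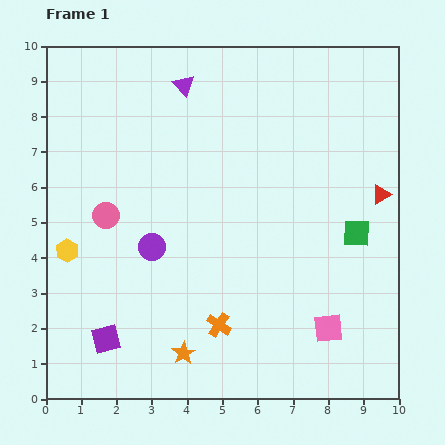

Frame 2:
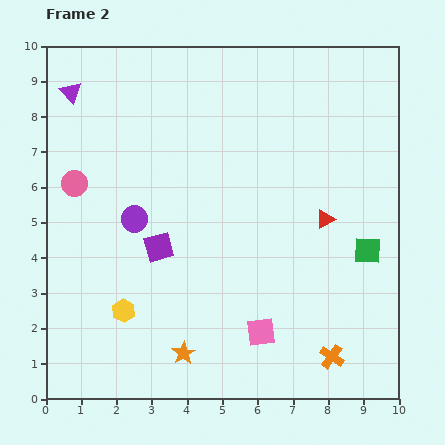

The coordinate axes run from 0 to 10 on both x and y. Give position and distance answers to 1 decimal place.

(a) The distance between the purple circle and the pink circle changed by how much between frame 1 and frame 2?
+0.4

Distance in frame 1: 1.6. Distance in frame 2: 2.0.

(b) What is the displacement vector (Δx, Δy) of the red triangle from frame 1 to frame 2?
(-1.6, -0.7)

The red triangle was at (9.5, 5.8) in frame 1 and (7.9, 5.1) in frame 2.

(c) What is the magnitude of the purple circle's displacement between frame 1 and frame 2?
0.9

The purple circle moved from (3.0, 4.3) to (2.5, 5.1), a distance of √(0.5² + 0.8²) ≈ 0.9.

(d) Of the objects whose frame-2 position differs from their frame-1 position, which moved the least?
the green square

(moved 0.6)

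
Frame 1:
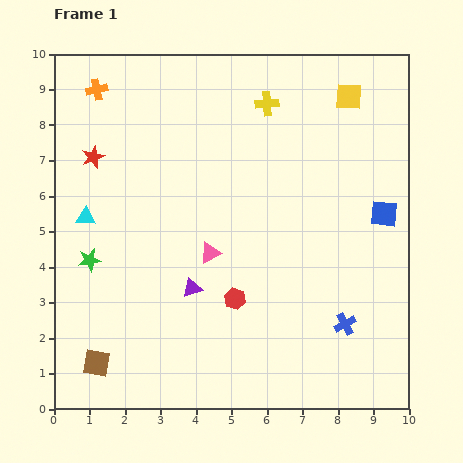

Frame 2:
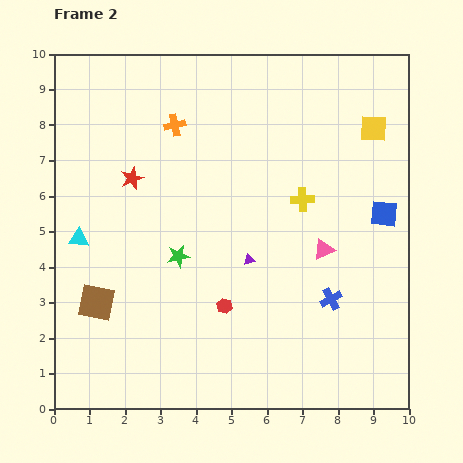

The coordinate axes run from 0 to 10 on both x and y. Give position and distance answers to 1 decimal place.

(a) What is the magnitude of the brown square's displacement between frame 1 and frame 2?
1.7

The brown square moved from (1.2, 1.3) to (1.2, 3.0), a distance of √(0.0² + 1.7²) ≈ 1.7.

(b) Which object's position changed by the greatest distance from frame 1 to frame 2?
the pink triangle

(moved 3.2; next 2.9)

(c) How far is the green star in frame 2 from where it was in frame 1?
2.5

The green star moved from (1.0, 4.2) to (3.5, 4.3), a distance of √(2.5² + 0.1²) ≈ 2.5.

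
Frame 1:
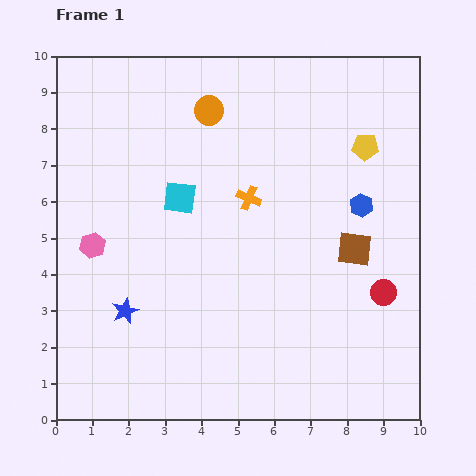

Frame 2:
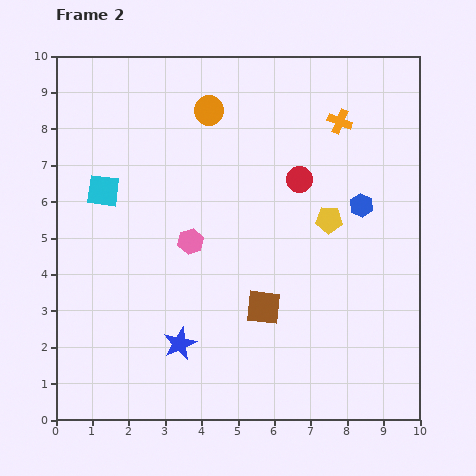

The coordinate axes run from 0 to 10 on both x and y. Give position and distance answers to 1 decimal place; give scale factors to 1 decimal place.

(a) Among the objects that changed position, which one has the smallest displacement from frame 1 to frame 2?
the blue star

(moved 1.7)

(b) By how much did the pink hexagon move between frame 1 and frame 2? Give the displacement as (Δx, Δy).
(2.7, 0.1)

The pink hexagon was at (1.0, 4.8) in frame 1 and (3.7, 4.9) in frame 2.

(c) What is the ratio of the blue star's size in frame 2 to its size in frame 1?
1.3×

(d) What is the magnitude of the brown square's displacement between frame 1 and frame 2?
3.0

The brown square moved from (8.2, 4.7) to (5.7, 3.1), a distance of √(2.5² + 1.6²) ≈ 3.0.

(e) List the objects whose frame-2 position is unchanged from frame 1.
the orange circle, the blue hexagon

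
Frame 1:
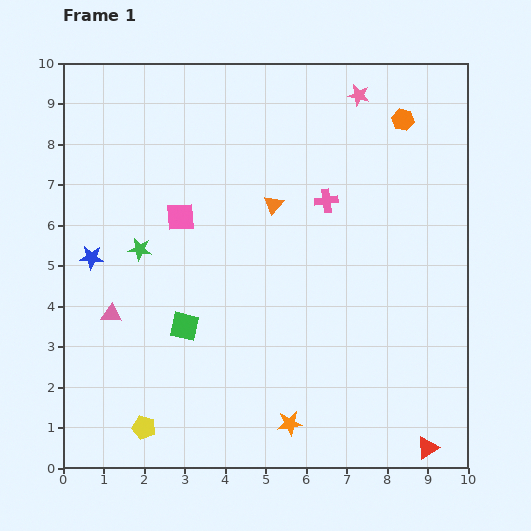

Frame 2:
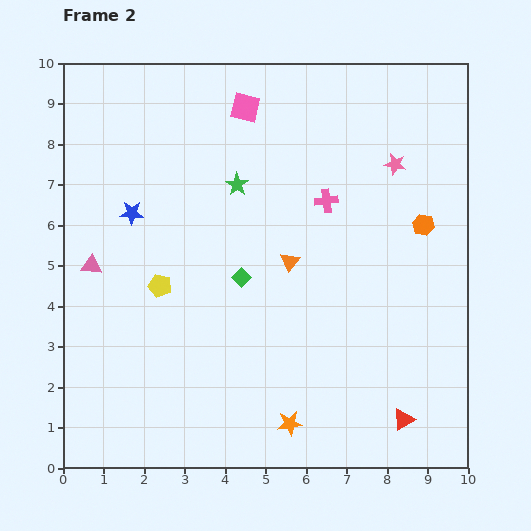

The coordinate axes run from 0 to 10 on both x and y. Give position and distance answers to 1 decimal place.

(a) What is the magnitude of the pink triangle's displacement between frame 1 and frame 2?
1.3

The pink triangle moved from (1.2, 3.8) to (0.7, 5.0), a distance of √(0.5² + 1.2²) ≈ 1.3.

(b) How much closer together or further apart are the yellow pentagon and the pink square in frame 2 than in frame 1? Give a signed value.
-0.4

Distance in frame 1: 5.3. Distance in frame 2: 4.9.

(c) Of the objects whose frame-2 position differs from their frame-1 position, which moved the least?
the red triangle

(moved 0.9)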